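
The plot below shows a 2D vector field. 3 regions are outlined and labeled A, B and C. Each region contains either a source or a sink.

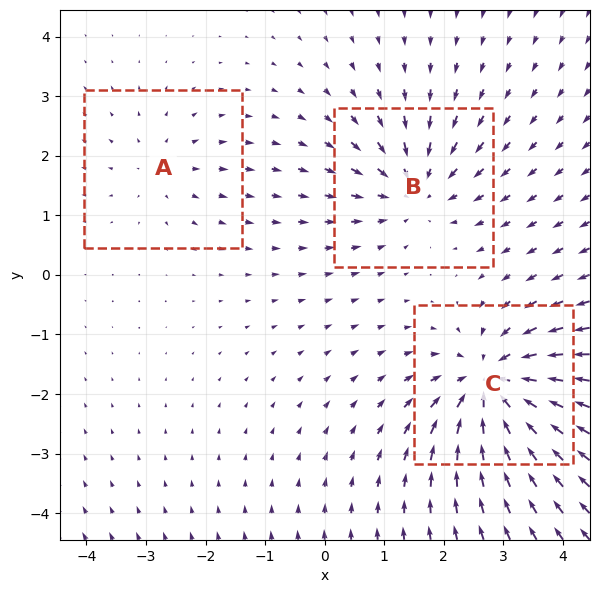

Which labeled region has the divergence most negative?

Divergence at each region's feature centre — A: about +2, B: about -4, C: about -6. Region C is most negative.

C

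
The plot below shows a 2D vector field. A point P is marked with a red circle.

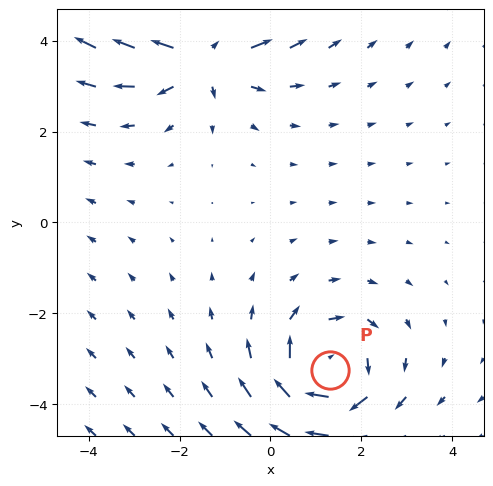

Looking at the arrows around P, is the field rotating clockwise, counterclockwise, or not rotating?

clockwise

Near P at (1.3, -3.3) the arrows circulate clockwise. The curl (z-component) there is about -3; negative curl means clockwise rotation.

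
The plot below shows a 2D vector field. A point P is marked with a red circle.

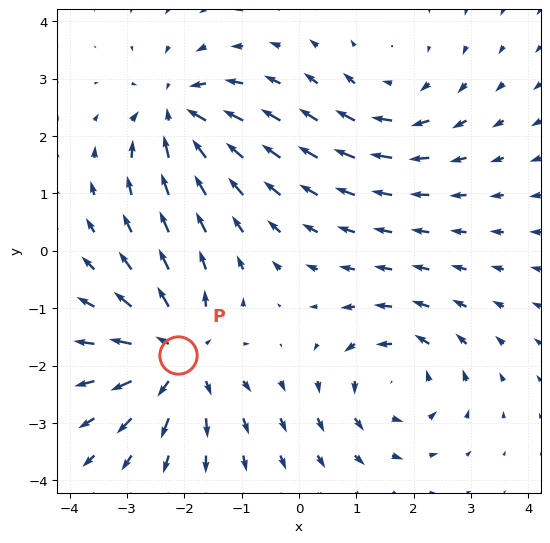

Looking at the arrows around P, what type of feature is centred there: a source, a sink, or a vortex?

At P (-2.1, -1.8) the arrows spread outward. Divergence about +5, curl ≈0 — positive divergence with near-zero curl is a source.

source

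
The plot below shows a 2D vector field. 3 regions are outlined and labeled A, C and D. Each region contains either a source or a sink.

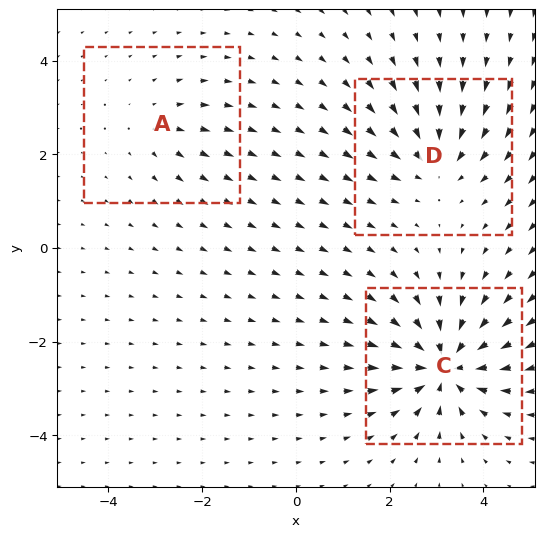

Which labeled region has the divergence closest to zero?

A

Divergence at each region's feature centre — A: about +2, C: about -6, D: about -4. Region A is closest to zero.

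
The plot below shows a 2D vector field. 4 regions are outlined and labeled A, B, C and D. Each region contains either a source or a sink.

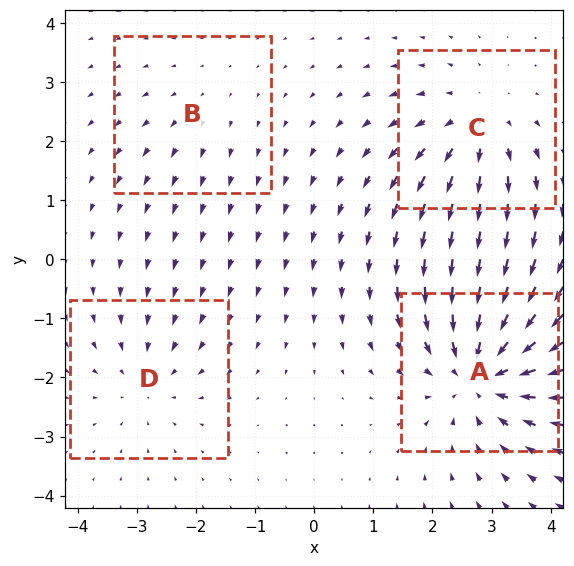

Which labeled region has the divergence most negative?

A

Divergence at each region's feature centre — A: about -6, B: about +2, C: about +4, D: about -3. Region A is most negative.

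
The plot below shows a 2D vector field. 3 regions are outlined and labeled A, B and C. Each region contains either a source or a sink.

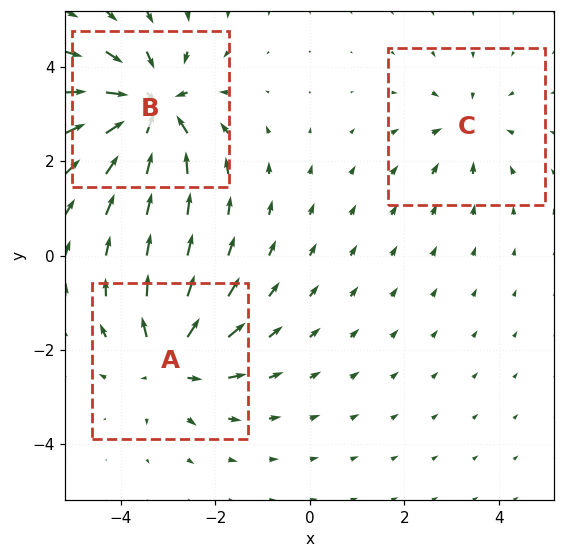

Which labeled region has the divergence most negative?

Divergence at each region's feature centre — A: about +4, B: about -6, C: about -2. Region B is most negative.

B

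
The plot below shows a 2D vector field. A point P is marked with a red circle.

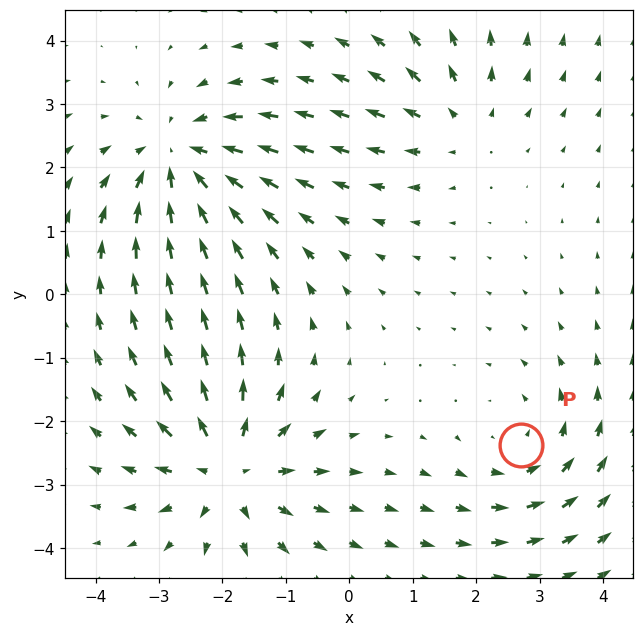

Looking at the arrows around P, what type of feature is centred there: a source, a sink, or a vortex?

vortex

At P (2.7, -2.4) the arrows circulate counterclockwise. Divergence ≈0, curl about +3 — near-zero divergence with nonzero curl is a vortex.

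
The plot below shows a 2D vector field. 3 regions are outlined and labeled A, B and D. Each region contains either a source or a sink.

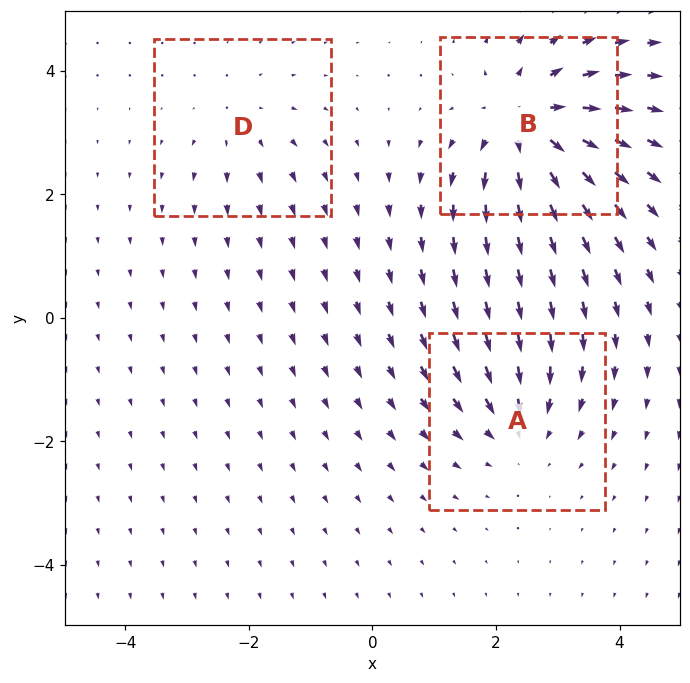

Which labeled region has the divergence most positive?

B

Divergence at each region's feature centre — A: about -3, B: about +5, D: about +2. Region B is most positive.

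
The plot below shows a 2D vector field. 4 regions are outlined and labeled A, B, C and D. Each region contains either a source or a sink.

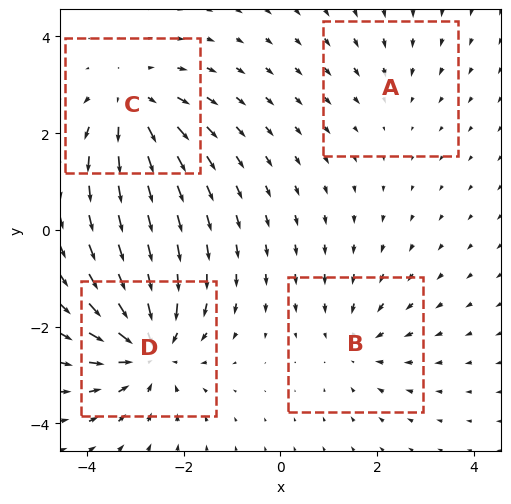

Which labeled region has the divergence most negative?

D

Divergence at each region's feature centre — A: about -2, B: about -3, C: about +4, D: about -6. Region D is most negative.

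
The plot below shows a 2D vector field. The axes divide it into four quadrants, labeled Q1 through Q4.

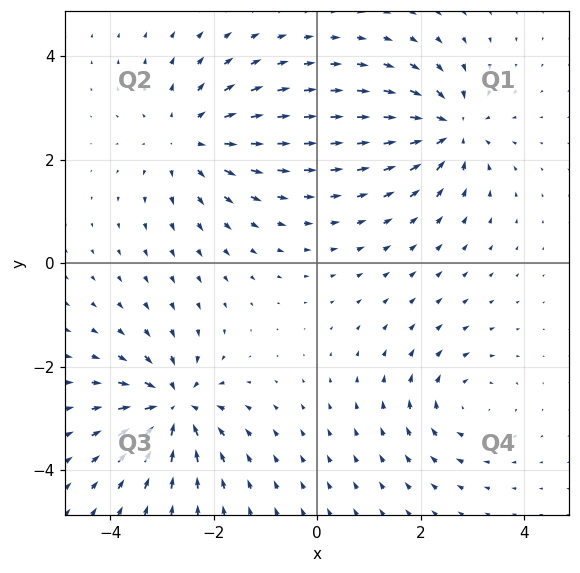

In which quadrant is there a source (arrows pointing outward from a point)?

Q2

The source sits at approximately (-2.5, 2.4), which lies in quadrant Q2. The divergence there is about +4, positive as expected for a source.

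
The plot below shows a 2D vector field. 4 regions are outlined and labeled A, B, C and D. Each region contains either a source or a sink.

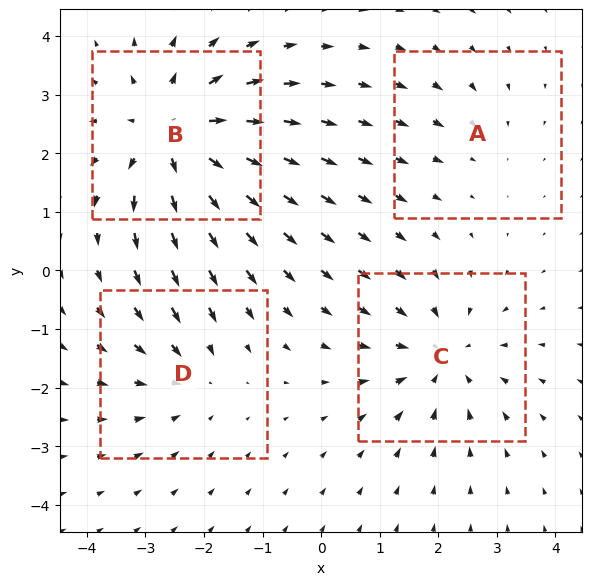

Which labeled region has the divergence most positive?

B

Divergence at each region's feature centre — A: about -2, B: about +6, C: about -4, D: about -3. Region B is most positive.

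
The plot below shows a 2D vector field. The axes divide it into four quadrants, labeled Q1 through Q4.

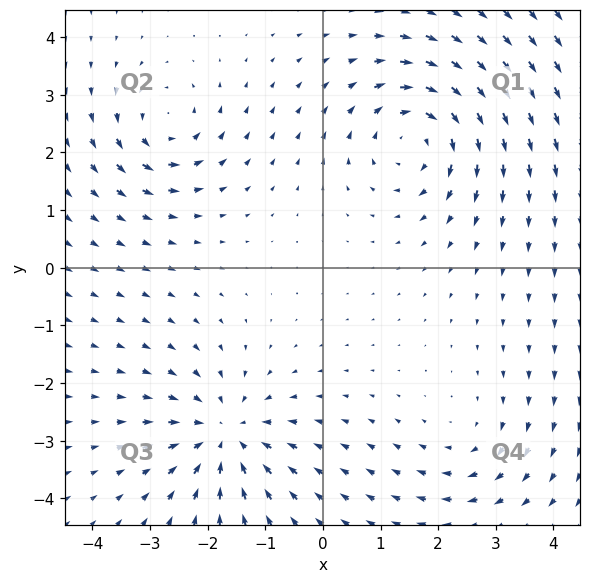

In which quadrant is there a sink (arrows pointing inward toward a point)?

Q3

The sink sits at approximately (-1.7, -2.9), which lies in quadrant Q3. The divergence there is about -5, negative as expected for a sink.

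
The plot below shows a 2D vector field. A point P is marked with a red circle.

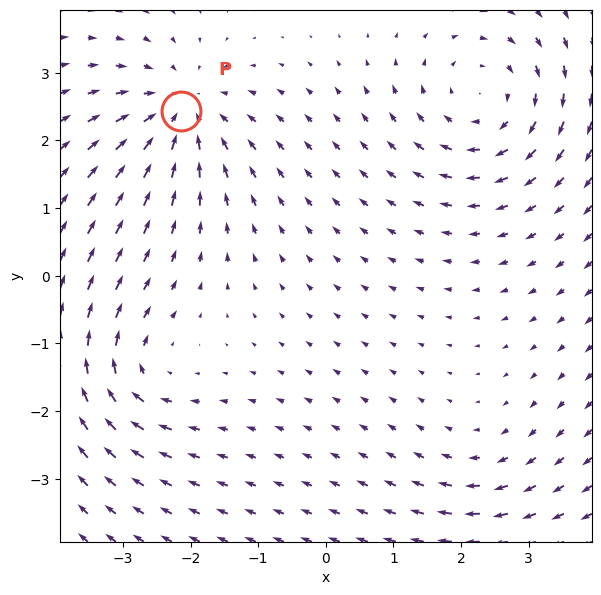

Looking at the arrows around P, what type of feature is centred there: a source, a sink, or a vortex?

At P (-2.1, 2.4) the arrows converge inward. Divergence about -5, curl ≈0 — negative divergence with near-zero curl is a sink.

sink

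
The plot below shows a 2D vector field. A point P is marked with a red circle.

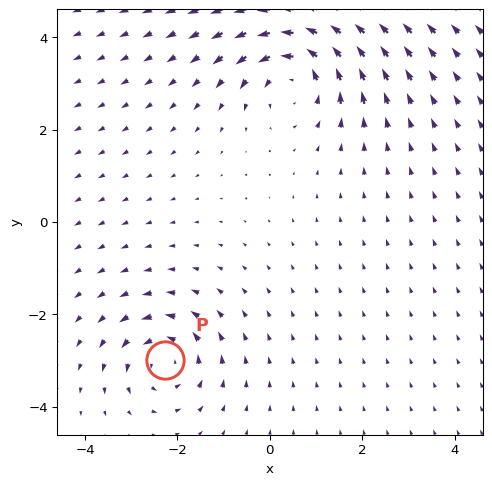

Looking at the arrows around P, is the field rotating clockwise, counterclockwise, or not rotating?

counterclockwise

Near P at (-2.3, -3.0) the arrows circulate counterclockwise. The curl (z-component) there is about +4; positive curl means counterclockwise rotation.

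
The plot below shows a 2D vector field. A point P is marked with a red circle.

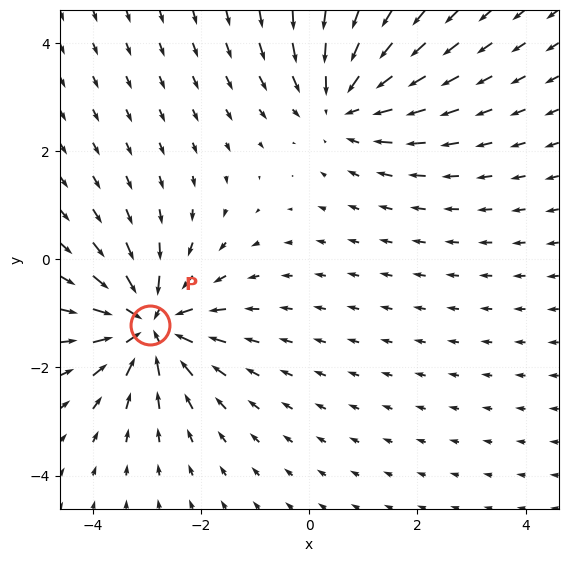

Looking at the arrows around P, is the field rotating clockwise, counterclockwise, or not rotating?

not rotating

Near P at (-2.9, -1.2) the arrows show no circulation. The curl there is ≈0.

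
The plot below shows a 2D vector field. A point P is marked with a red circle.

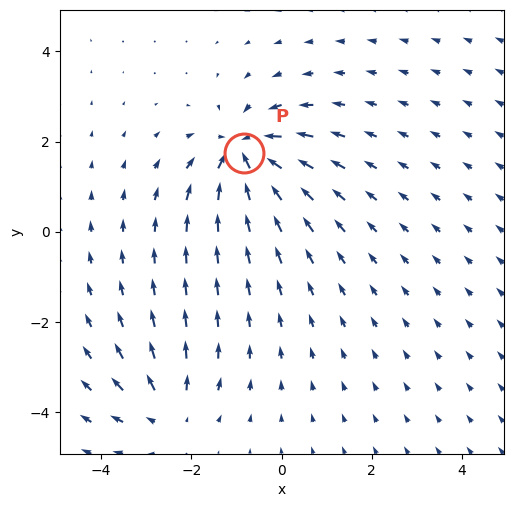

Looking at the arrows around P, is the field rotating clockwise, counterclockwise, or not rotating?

Near P at (-0.8, 1.7) the arrows show no circulation. The curl there is ≈0.

not rotating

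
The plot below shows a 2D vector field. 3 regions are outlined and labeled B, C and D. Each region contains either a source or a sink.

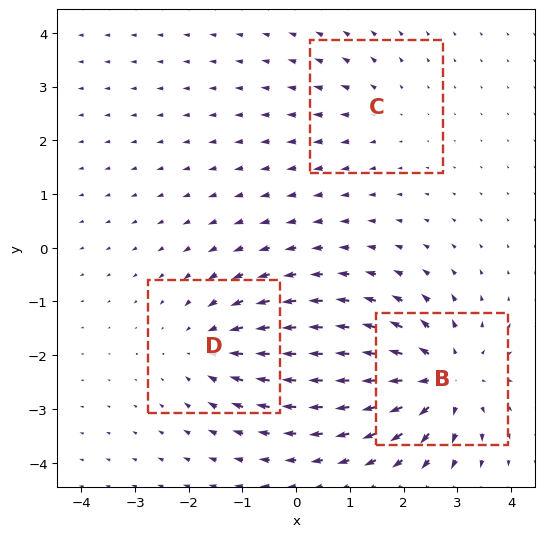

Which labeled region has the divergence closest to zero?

Divergence at each region's feature centre — B: about +5, C: about +2, D: about -3. Region C is closest to zero.

C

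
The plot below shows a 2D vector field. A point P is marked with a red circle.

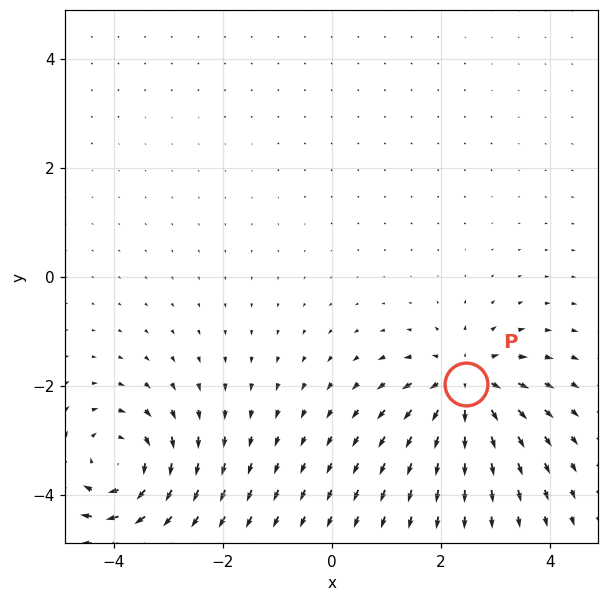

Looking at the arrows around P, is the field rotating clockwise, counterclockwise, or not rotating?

not rotating

Near P at (2.5, -2.0) the arrows show no circulation. The curl there is ≈0.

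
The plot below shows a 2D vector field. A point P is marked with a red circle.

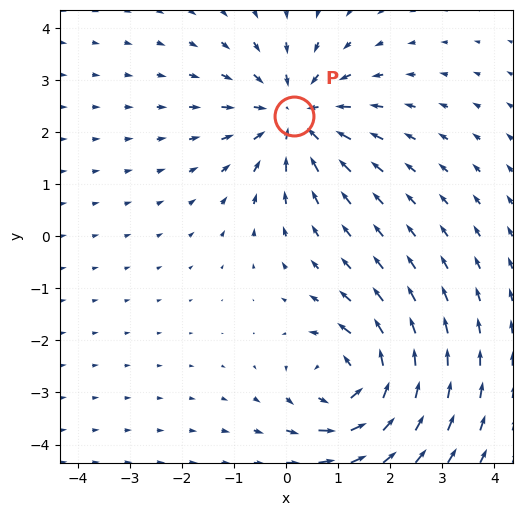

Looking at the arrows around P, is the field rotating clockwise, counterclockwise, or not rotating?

not rotating

Near P at (0.1, 2.3) the arrows show no circulation. The curl there is ≈0.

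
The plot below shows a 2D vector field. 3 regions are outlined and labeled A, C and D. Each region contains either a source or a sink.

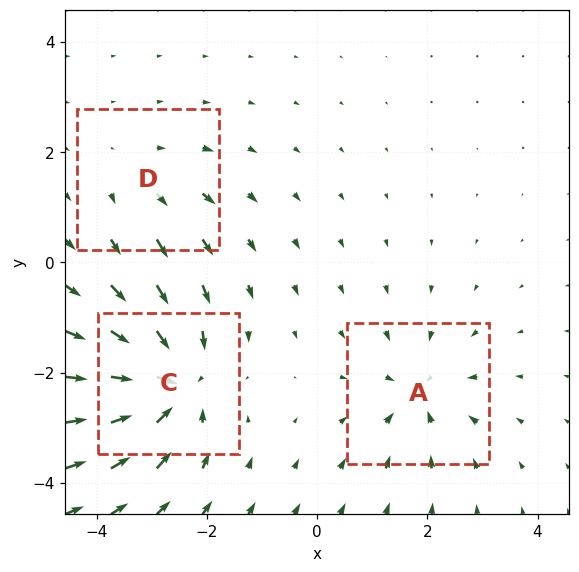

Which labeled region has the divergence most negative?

C

Divergence at each region's feature centre — A: about -4, C: about -6, D: about +2. Region C is most negative.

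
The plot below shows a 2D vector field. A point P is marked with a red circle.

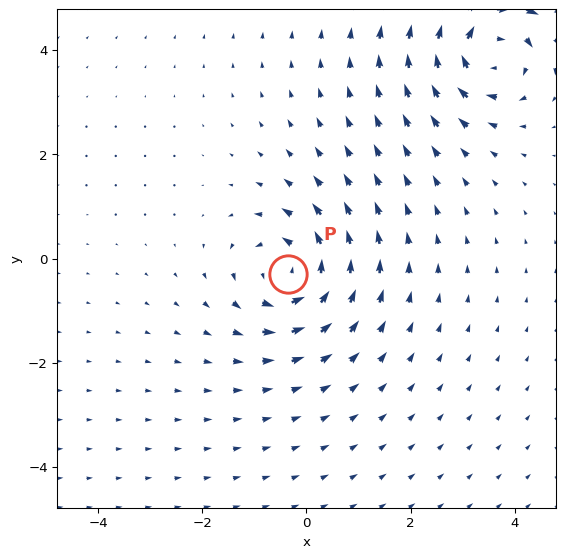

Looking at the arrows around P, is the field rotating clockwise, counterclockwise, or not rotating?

counterclockwise

Near P at (-0.4, -0.3) the arrows circulate counterclockwise. The curl (z-component) there is about +6; positive curl means counterclockwise rotation.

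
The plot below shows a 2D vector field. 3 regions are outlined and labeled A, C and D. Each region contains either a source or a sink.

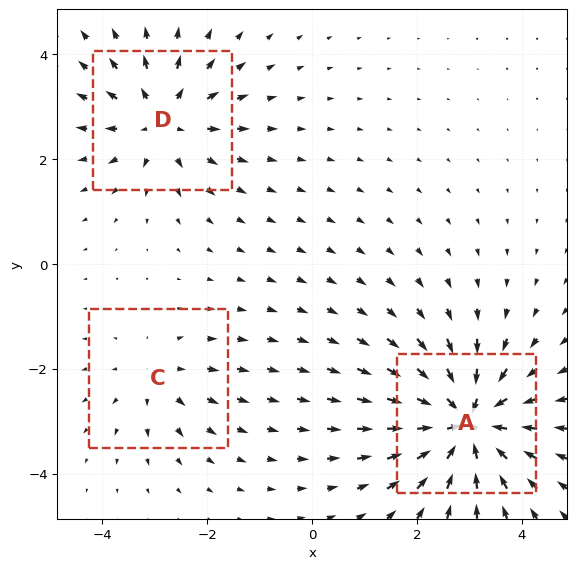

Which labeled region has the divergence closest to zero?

C

Divergence at each region's feature centre — A: about -6, C: about +2, D: about +4. Region C is closest to zero.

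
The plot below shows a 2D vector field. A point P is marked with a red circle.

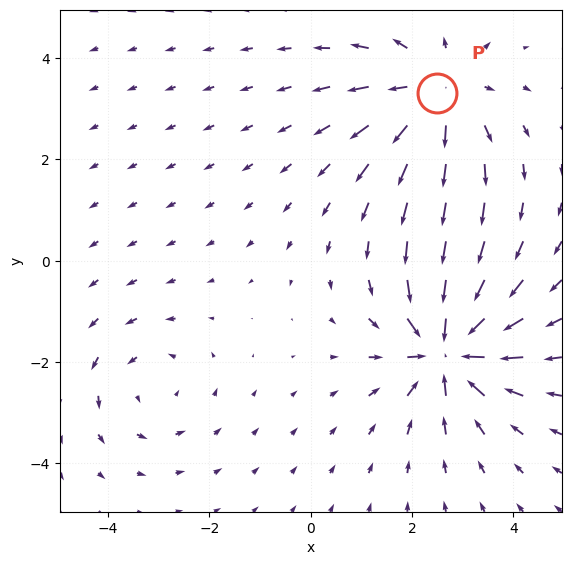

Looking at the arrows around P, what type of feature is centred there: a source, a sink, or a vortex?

source

At P (2.5, 3.3) the arrows spread outward. Divergence about +4, curl ≈0 — positive divergence with near-zero curl is a source.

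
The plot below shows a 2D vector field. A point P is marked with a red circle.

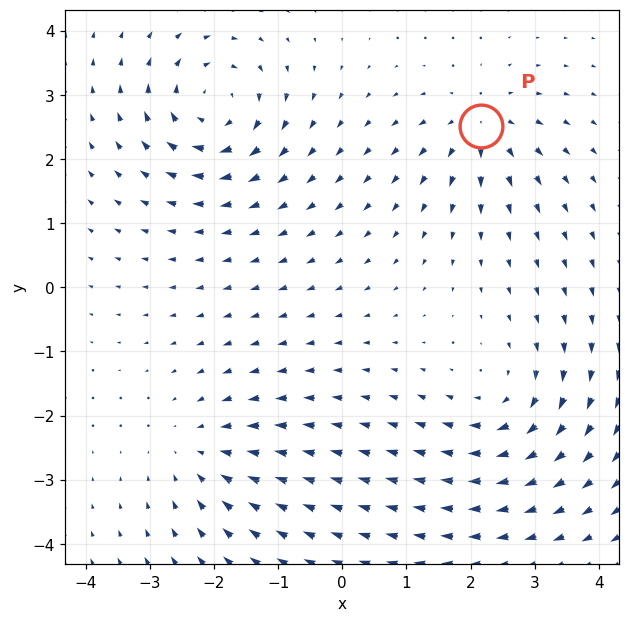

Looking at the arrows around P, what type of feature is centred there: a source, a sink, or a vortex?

At P (2.2, 2.5) the arrows spread outward. Divergence about +4, curl ≈0 — positive divergence with near-zero curl is a source.

source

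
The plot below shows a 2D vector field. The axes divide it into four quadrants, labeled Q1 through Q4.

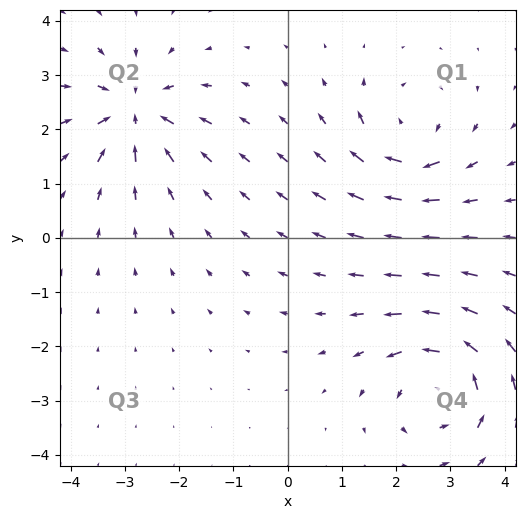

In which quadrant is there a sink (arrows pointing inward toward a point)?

Q2

The sink sits at approximately (-2.8, 2.3), which lies in quadrant Q2. The divergence there is about -6, negative as expected for a sink.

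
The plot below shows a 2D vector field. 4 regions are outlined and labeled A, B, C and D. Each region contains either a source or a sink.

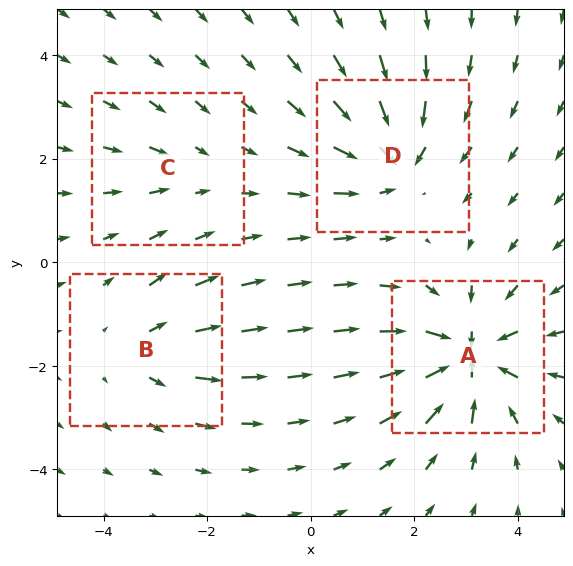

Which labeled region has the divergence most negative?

A

Divergence at each region's feature centre — A: about -8, B: about +4, C: about -2, D: about -6. Region A is most negative.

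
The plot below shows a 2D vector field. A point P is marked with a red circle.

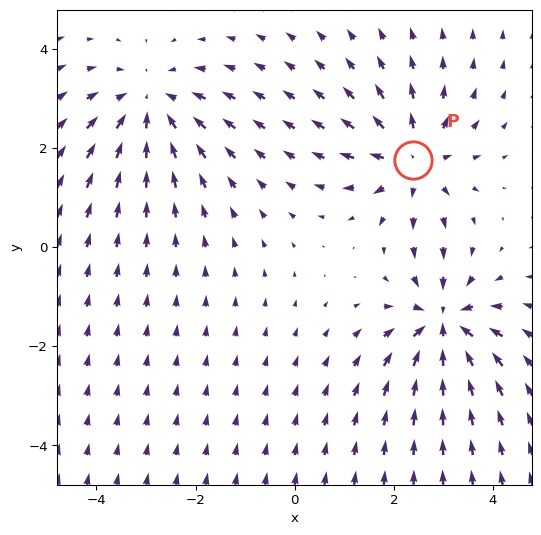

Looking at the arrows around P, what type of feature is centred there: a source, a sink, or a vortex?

At P (2.4, 1.8) the arrows spread outward. Divergence about +4, curl ≈0 — positive divergence with near-zero curl is a source.

source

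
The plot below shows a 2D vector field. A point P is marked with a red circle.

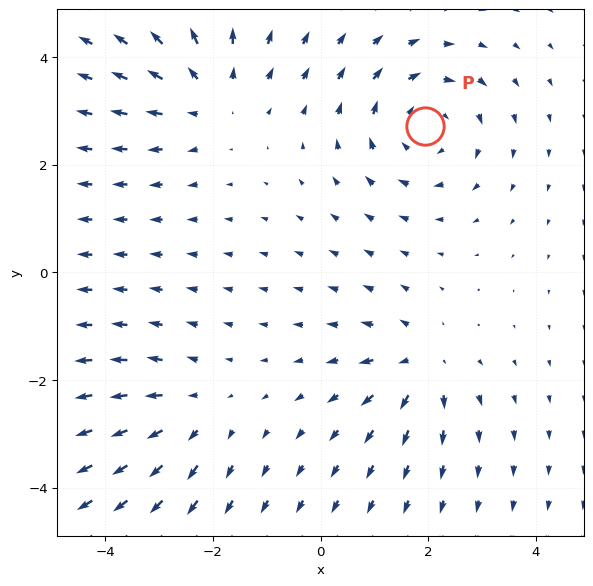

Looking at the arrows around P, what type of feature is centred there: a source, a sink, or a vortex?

vortex

At P (1.9, 2.7) the arrows circulate clockwise. Divergence ≈0, curl about -4 — near-zero divergence with nonzero curl is a vortex.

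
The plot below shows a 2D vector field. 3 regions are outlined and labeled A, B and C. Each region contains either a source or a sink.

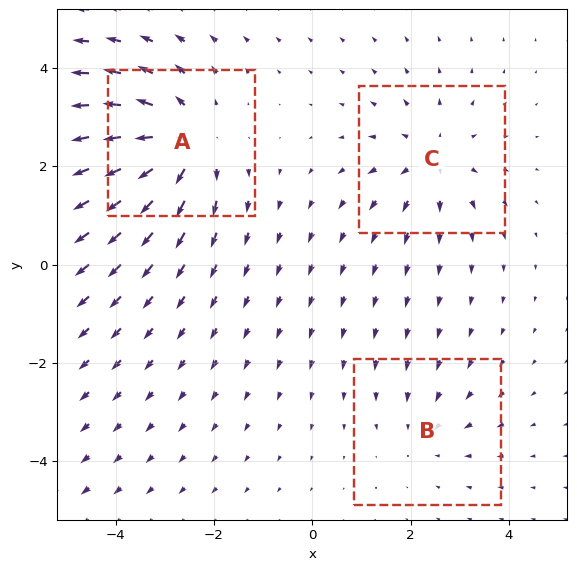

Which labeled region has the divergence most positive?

Divergence at each region's feature centre — A: about +5, B: about -2, C: about +3. Region A is most positive.

A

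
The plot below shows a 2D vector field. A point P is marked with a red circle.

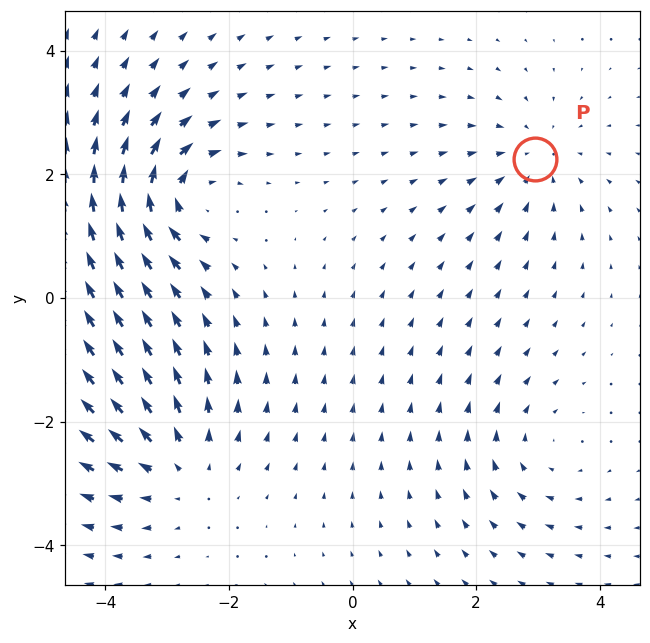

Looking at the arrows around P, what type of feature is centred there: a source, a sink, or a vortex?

sink

At P (2.9, 2.3) the arrows converge inward. Divergence about -3, curl ≈0 — negative divergence with near-zero curl is a sink.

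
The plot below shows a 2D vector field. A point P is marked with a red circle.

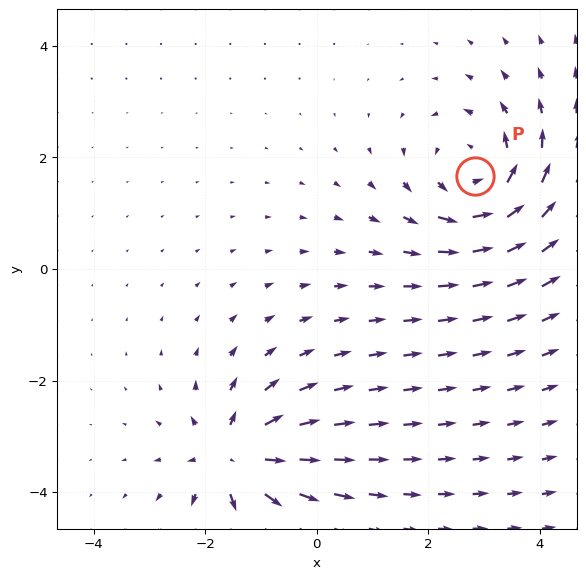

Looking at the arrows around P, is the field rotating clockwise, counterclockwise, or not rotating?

counterclockwise

Near P at (2.8, 1.7) the arrows circulate counterclockwise. The curl (z-component) there is about +3; positive curl means counterclockwise rotation.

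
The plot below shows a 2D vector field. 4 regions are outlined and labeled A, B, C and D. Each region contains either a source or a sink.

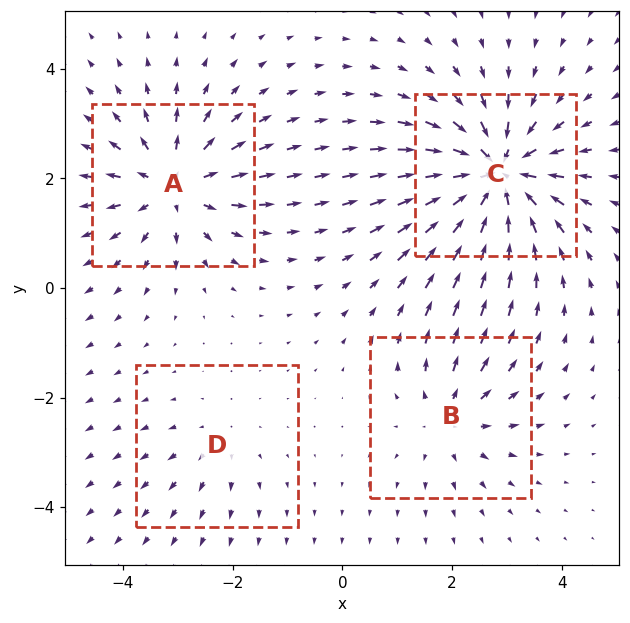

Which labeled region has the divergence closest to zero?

Divergence at each region's feature centre — A: about +6, B: about +4, C: about -8, D: about +2. Region D is closest to zero.

D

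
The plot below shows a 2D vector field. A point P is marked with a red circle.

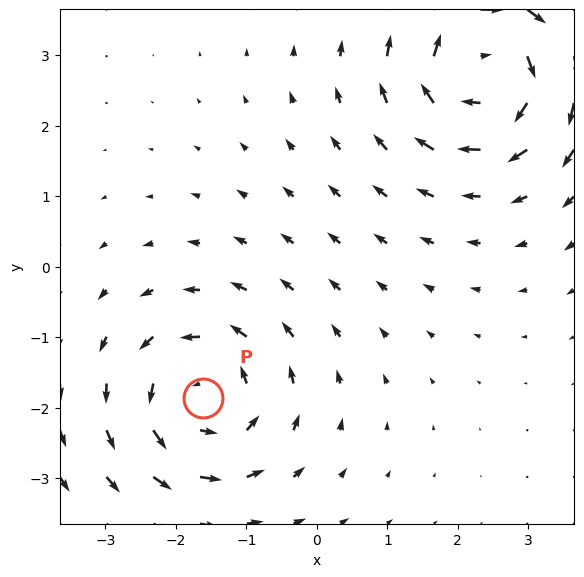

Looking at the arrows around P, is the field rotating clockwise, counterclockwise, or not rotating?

counterclockwise

Near P at (-1.6, -1.9) the arrows circulate counterclockwise. The curl (z-component) there is about +3; positive curl means counterclockwise rotation.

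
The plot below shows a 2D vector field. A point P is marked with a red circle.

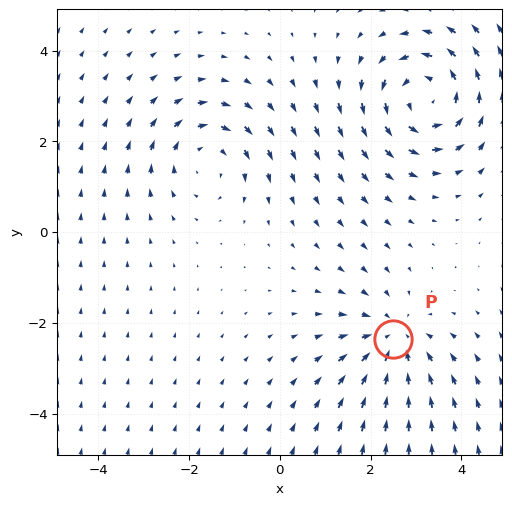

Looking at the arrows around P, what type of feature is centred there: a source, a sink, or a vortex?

At P (2.5, -2.4) the arrows converge inward. Divergence about -4, curl ≈0 — negative divergence with near-zero curl is a sink.

sink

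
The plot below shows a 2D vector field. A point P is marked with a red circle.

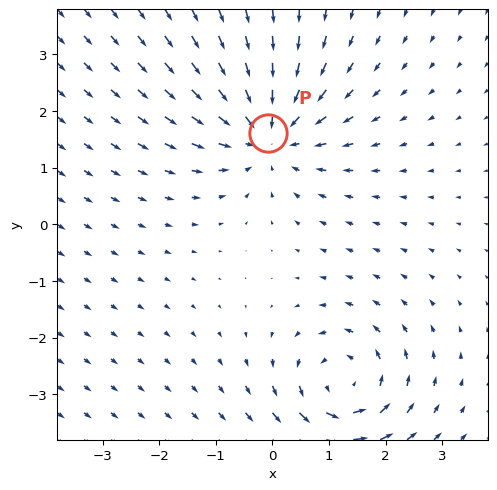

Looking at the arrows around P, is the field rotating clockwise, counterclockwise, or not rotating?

not rotating

Near P at (-0.1, 1.6) the arrows show no circulation. The curl there is ≈0.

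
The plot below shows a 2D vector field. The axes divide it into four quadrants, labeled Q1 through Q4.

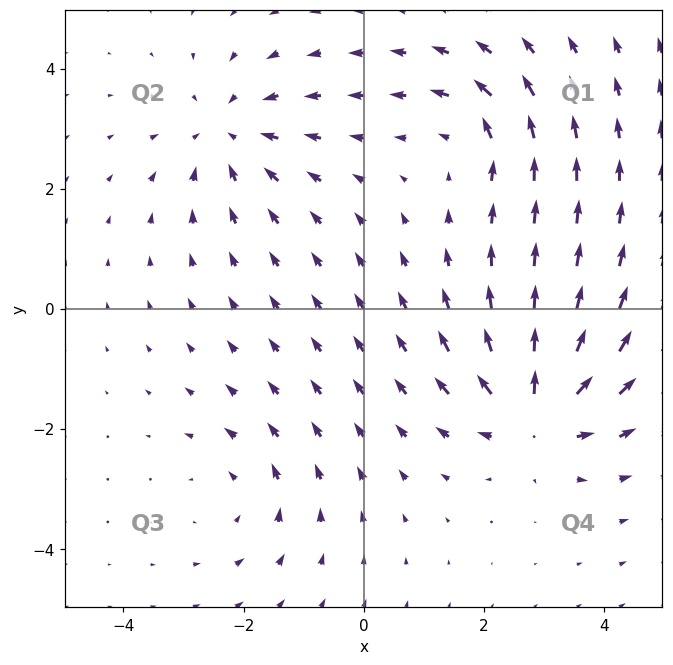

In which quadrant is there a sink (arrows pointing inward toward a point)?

The sink sits at approximately (-2.3, 2.9), which lies in quadrant Q2. The divergence there is about -4, negative as expected for a sink.

Q2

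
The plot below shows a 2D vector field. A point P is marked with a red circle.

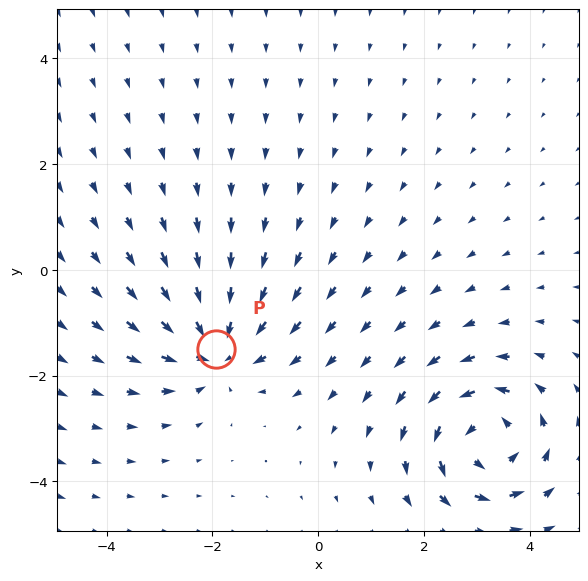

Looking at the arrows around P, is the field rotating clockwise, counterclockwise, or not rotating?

Near P at (-1.9, -1.5) the arrows show no circulation. The curl there is ≈0.

not rotating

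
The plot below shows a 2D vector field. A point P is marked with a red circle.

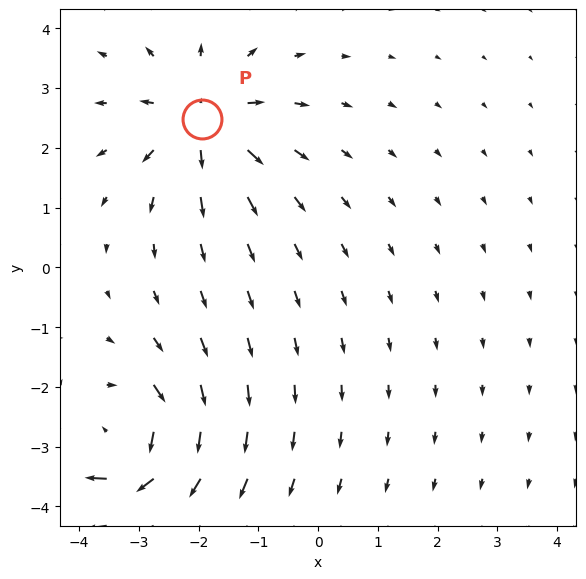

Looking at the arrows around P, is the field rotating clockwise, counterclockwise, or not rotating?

not rotating

Near P at (-1.9, 2.5) the arrows show no circulation. The curl there is ≈0.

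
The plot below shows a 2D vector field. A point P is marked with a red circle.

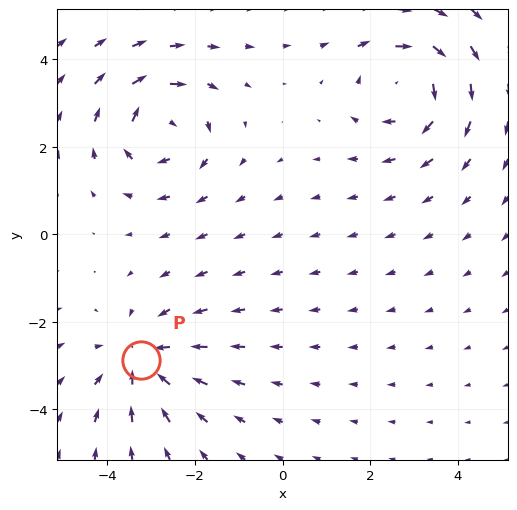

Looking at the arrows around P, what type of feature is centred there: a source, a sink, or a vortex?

At P (-3.2, -2.9) the arrows converge inward. Divergence about -4, curl ≈0 — negative divergence with near-zero curl is a sink.

sink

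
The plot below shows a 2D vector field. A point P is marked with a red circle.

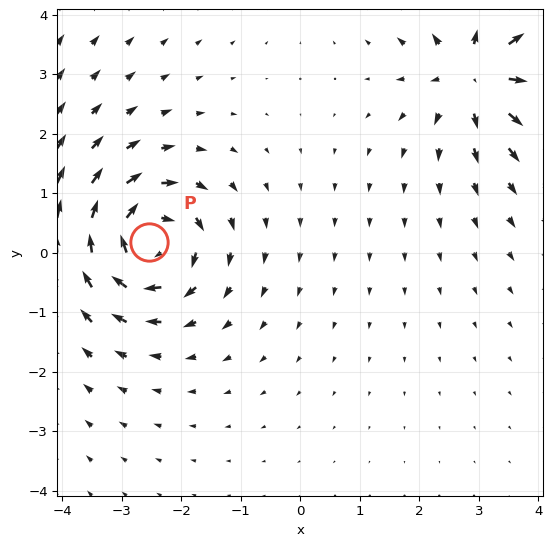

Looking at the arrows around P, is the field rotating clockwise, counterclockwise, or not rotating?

clockwise

Near P at (-2.5, 0.2) the arrows circulate clockwise. The curl (z-component) there is about -6; negative curl means clockwise rotation.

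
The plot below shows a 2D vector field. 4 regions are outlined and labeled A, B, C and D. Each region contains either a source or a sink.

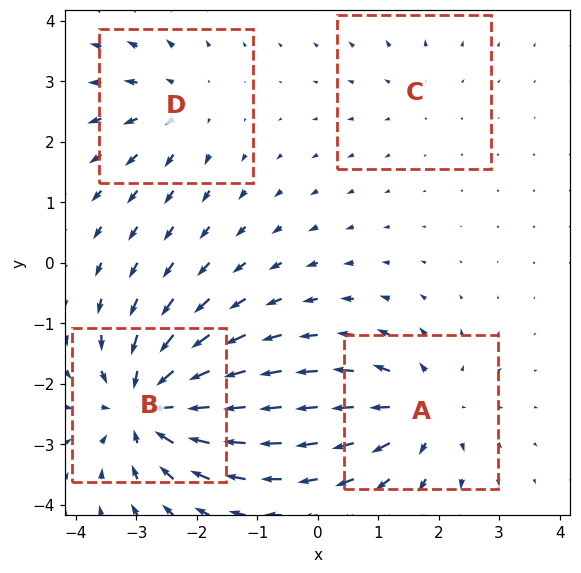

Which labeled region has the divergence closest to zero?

Divergence at each region's feature centre — A: about +5, B: about -7, C: about +2, D: about +3. Region C is closest to zero.

C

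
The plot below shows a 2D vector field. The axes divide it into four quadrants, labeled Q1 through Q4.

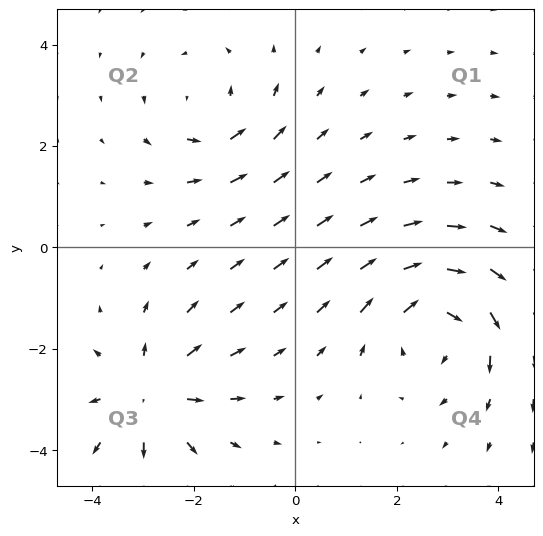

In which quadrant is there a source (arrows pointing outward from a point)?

Q3

The source sits at approximately (-2.9, -2.9), which lies in quadrant Q3. The divergence there is about +4, positive as expected for a source.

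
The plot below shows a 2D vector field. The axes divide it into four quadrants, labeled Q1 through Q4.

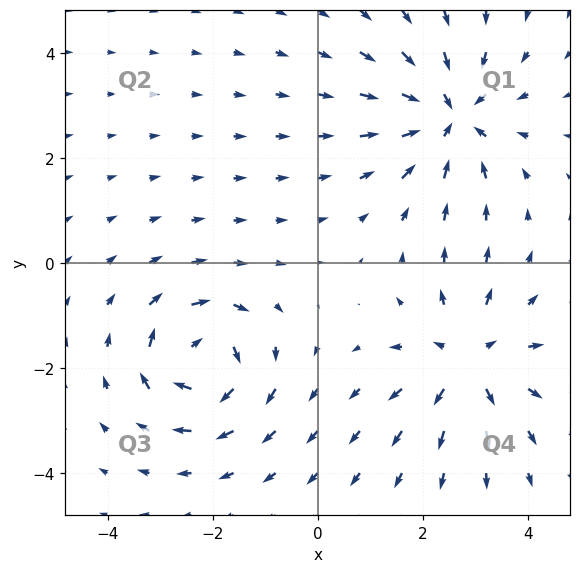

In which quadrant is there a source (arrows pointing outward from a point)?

Q4

The source sits at approximately (2.9, -1.9), which lies in quadrant Q4. The divergence there is about +4, positive as expected for a source.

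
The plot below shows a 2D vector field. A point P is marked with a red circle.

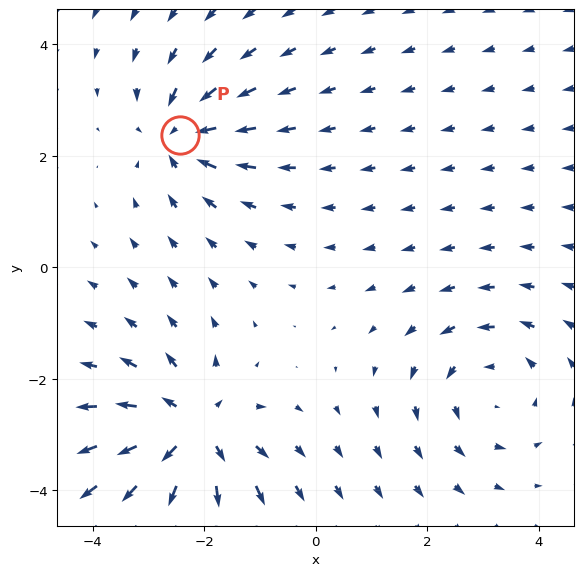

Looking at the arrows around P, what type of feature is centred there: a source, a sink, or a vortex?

sink

At P (-2.4, 2.4) the arrows converge inward. Divergence about -4, curl ≈0 — negative divergence with near-zero curl is a sink.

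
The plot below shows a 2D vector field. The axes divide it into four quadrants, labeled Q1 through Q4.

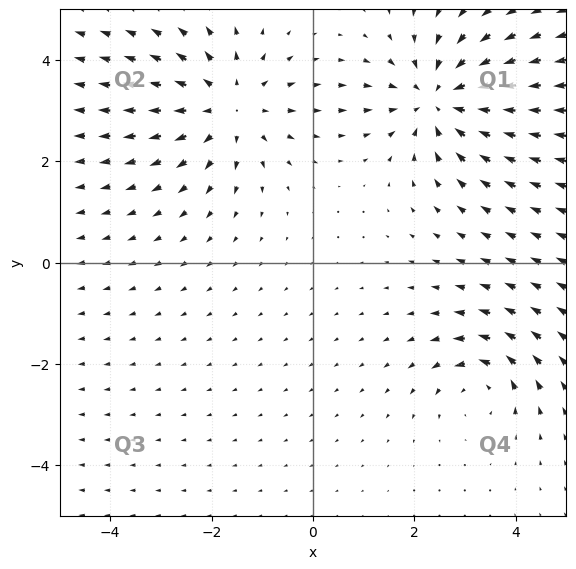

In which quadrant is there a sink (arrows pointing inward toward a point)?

Q1

The sink sits at approximately (2.5, 3.2), which lies in quadrant Q1. The divergence there is about -4, negative as expected for a sink.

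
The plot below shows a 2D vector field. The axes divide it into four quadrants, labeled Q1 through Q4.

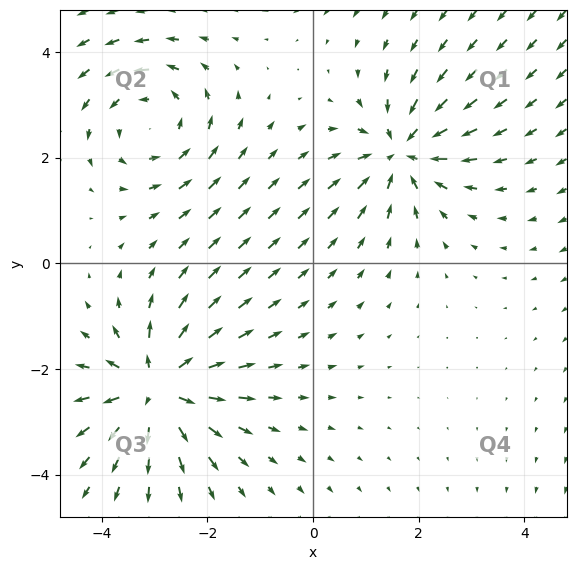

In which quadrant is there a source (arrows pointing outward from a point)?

The source sits at approximately (-3.0, -2.4), which lies in quadrant Q3. The divergence there is about +4, positive as expected for a source.

Q3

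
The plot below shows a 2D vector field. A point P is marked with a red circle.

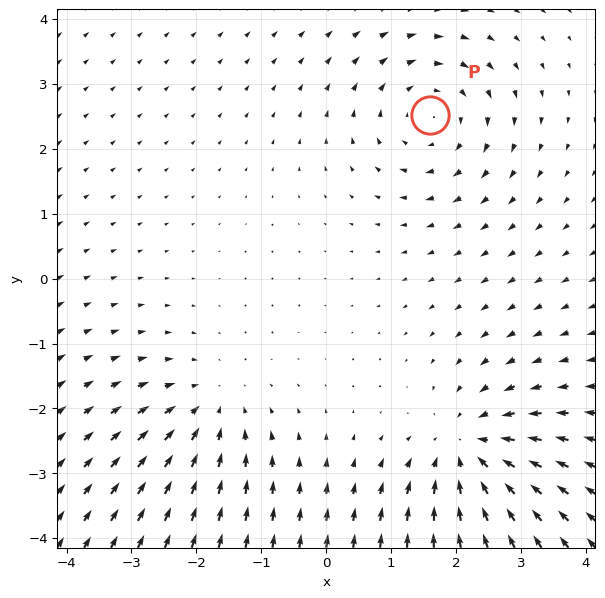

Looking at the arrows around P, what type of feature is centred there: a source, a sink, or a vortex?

At P (1.6, 2.5) the arrows circulate clockwise. Divergence ≈0, curl about -3 — near-zero divergence with nonzero curl is a vortex.

vortex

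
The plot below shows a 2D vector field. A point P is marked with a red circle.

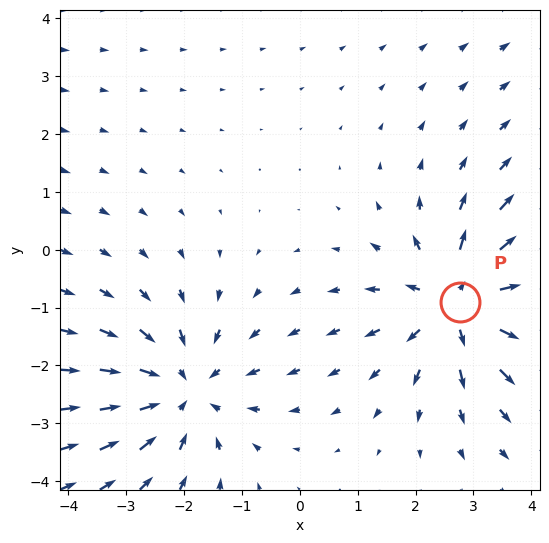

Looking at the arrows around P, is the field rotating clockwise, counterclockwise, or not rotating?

not rotating

Near P at (2.8, -0.9) the arrows show no circulation. The curl there is ≈0.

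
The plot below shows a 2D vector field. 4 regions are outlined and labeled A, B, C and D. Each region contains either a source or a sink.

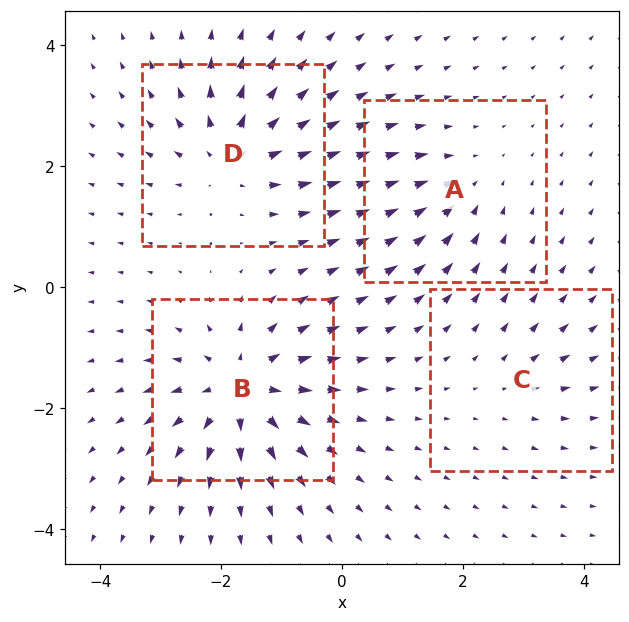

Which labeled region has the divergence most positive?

B

Divergence at each region's feature centre — A: about -4, B: about +8, C: about +2, D: about +6. Region B is most positive.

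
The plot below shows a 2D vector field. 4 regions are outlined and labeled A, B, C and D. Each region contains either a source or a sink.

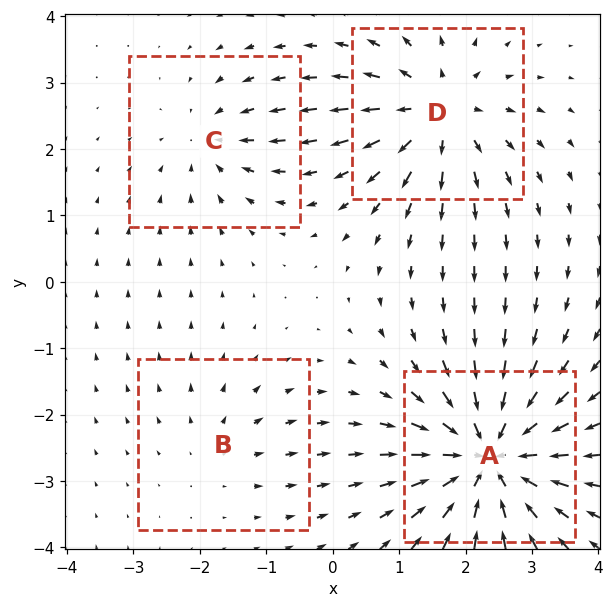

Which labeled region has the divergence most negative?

A

Divergence at each region's feature centre — A: about -8, B: about +2, C: about -4, D: about +6. Region A is most negative.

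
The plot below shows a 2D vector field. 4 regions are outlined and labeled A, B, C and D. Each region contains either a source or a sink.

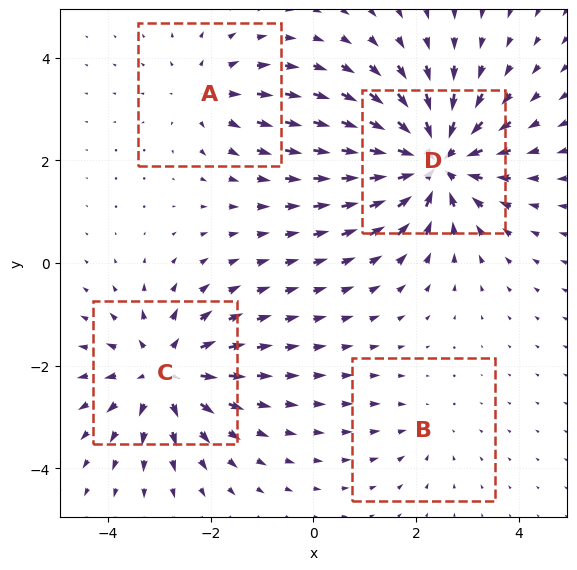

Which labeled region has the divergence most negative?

Divergence at each region's feature centre — A: about +3, B: about -2, C: about +6, D: about -8. Region D is most negative.

D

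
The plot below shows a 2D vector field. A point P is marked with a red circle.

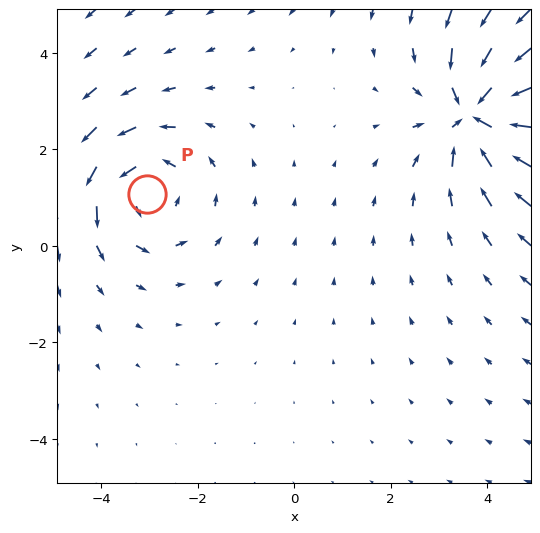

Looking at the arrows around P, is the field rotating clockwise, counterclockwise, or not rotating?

Near P at (-3.0, 1.1) the arrows circulate counterclockwise. The curl (z-component) there is about +3; positive curl means counterclockwise rotation.

counterclockwise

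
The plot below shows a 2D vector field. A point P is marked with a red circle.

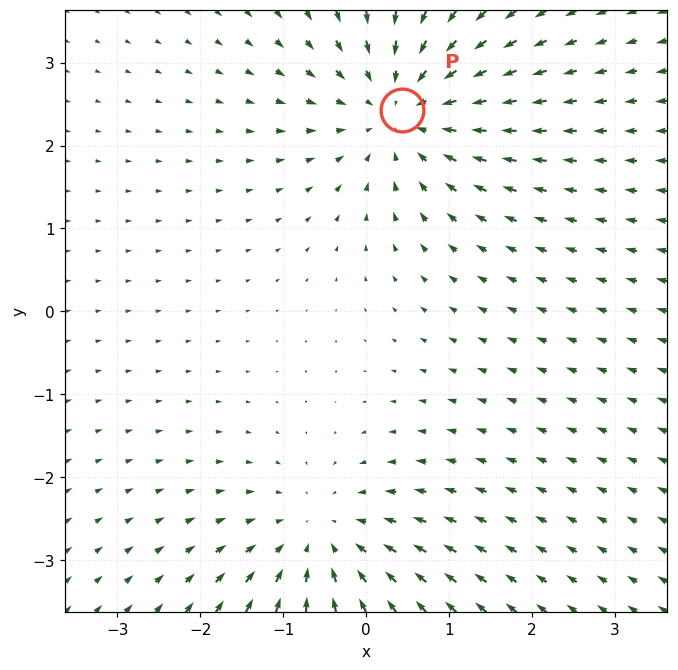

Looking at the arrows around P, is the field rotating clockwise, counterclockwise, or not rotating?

not rotating

Near P at (0.4, 2.4) the arrows show no circulation. The curl there is ≈0.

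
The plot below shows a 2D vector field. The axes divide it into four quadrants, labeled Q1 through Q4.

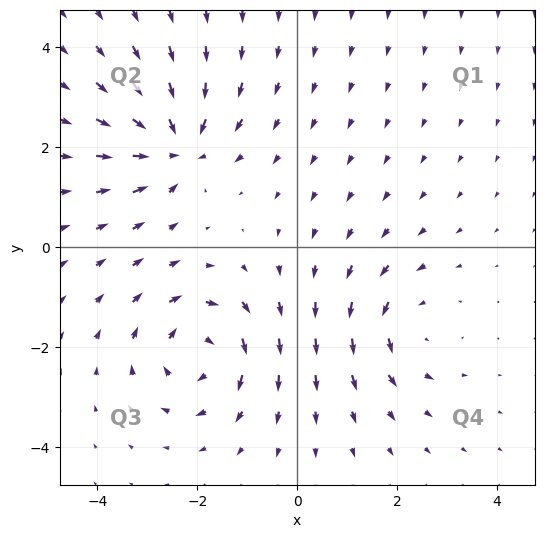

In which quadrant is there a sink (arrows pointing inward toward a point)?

Q2

The sink sits at approximately (-2.4, 2.0), which lies in quadrant Q2. The divergence there is about -6, negative as expected for a sink.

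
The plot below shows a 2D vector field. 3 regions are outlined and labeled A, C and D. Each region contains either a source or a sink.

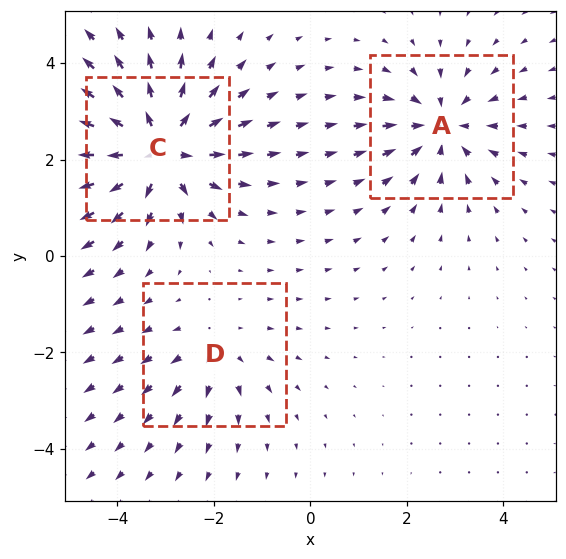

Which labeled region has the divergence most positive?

Divergence at each region's feature centre — A: about -3, C: about +5, D: about +2. Region C is most positive.

C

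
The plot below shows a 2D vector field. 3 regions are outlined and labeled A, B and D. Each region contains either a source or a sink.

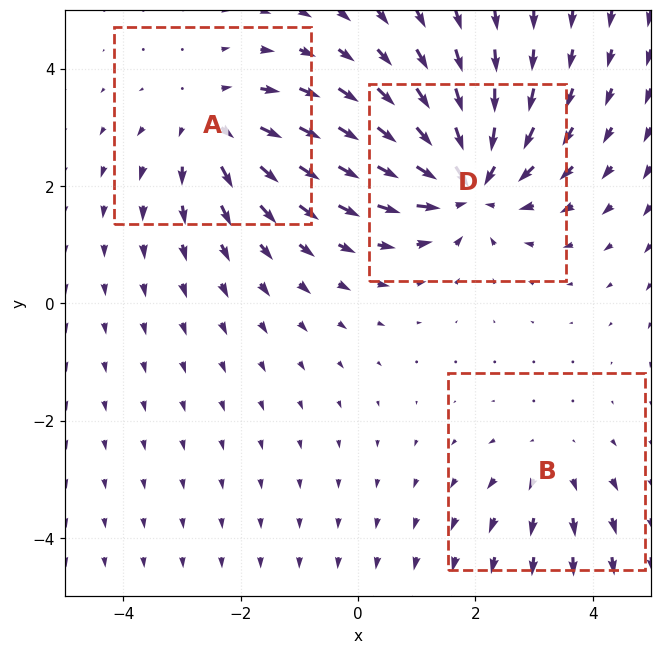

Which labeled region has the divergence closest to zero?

Divergence at each region's feature centre — A: about +3, B: about +2, D: about -5. Region B is closest to zero.

B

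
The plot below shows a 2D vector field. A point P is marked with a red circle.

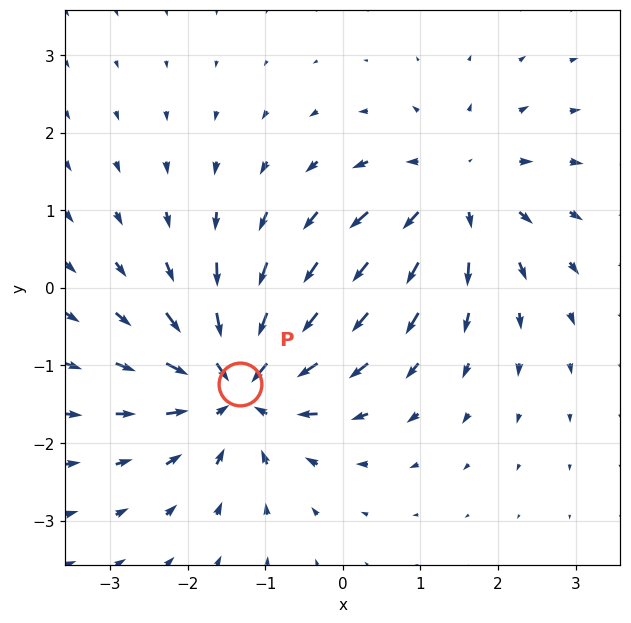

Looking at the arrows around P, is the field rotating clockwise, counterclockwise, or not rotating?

Near P at (-1.3, -1.2) the arrows show no circulation. The curl there is ≈0.

not rotating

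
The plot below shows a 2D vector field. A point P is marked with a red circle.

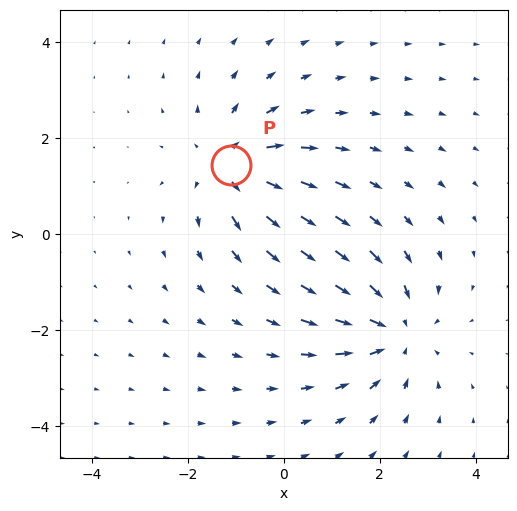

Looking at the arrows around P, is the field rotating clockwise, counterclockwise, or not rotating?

not rotating

Near P at (-1.1, 1.4) the arrows show no circulation. The curl there is ≈0.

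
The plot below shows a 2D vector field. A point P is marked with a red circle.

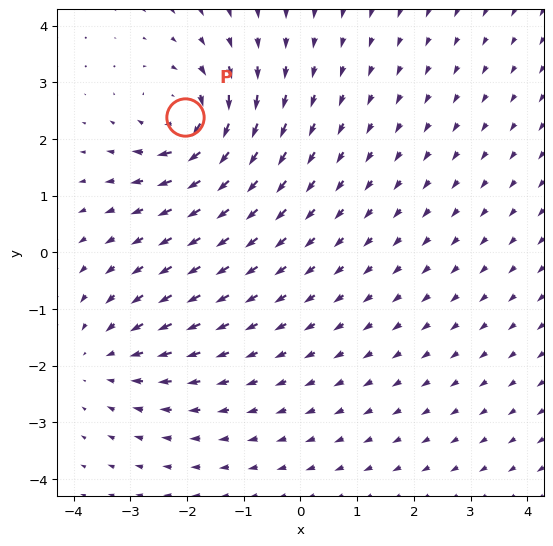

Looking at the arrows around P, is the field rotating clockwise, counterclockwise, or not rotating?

clockwise

Near P at (-2.0, 2.4) the arrows circulate clockwise. The curl (z-component) there is about -5; negative curl means clockwise rotation.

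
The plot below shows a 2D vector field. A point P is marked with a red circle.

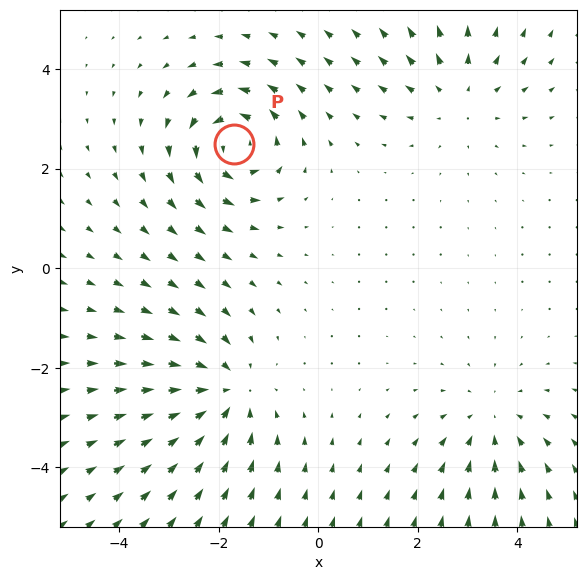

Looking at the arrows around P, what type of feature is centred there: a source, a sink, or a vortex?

At P (-1.7, 2.5) the arrows circulate counterclockwise. Divergence ≈0, curl about +6 — near-zero divergence with nonzero curl is a vortex.

vortex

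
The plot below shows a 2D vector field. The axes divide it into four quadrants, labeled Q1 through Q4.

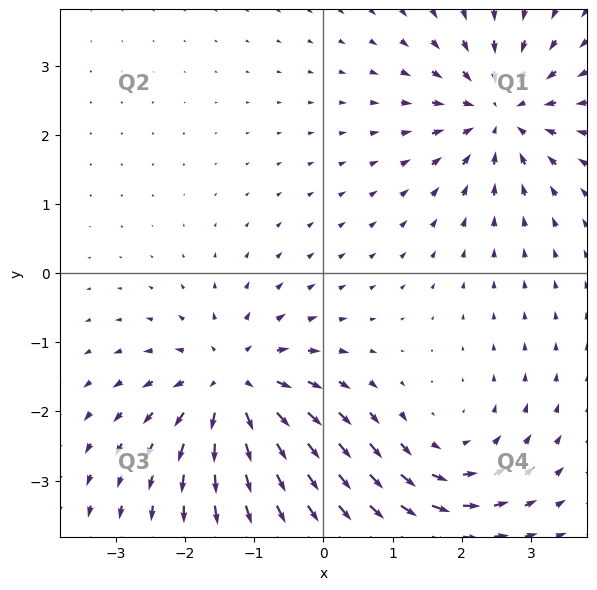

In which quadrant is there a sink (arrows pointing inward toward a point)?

The sink sits at approximately (2.6, 2.3), which lies in quadrant Q1. The divergence there is about -5, negative as expected for a sink.

Q1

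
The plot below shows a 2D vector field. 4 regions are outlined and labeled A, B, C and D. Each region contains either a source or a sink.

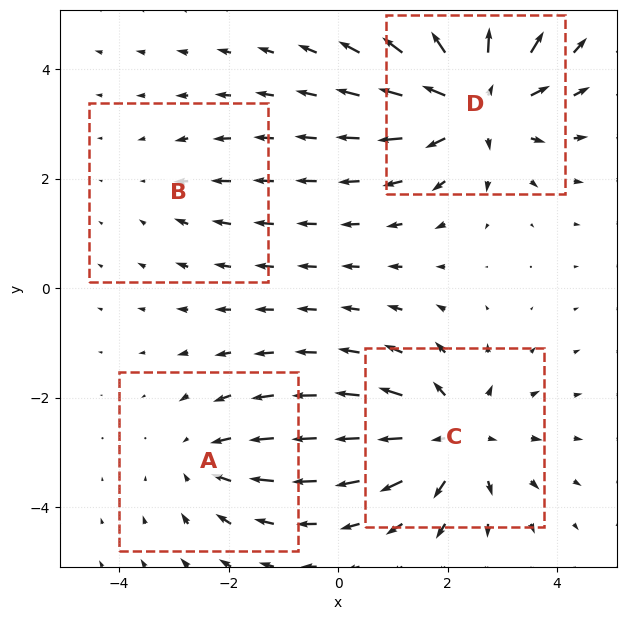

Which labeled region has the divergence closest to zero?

Divergence at each region's feature centre — A: about -3, B: about -2, C: about +5, D: about +6. Region B is closest to zero.

B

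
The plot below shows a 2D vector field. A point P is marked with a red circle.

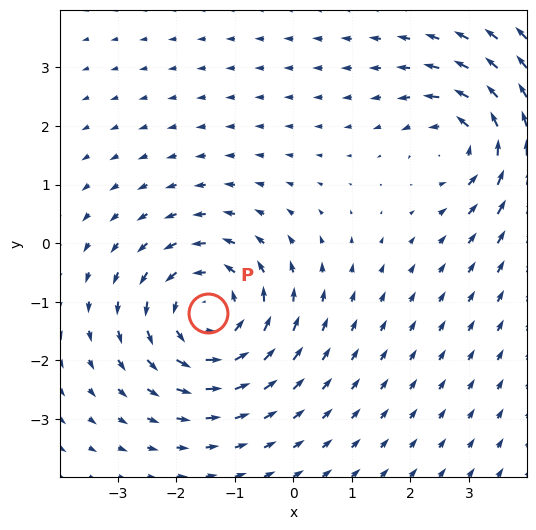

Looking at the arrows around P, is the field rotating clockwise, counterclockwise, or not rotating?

Near P at (-1.5, -1.2) the arrows circulate counterclockwise. The curl (z-component) there is about +4; positive curl means counterclockwise rotation.

counterclockwise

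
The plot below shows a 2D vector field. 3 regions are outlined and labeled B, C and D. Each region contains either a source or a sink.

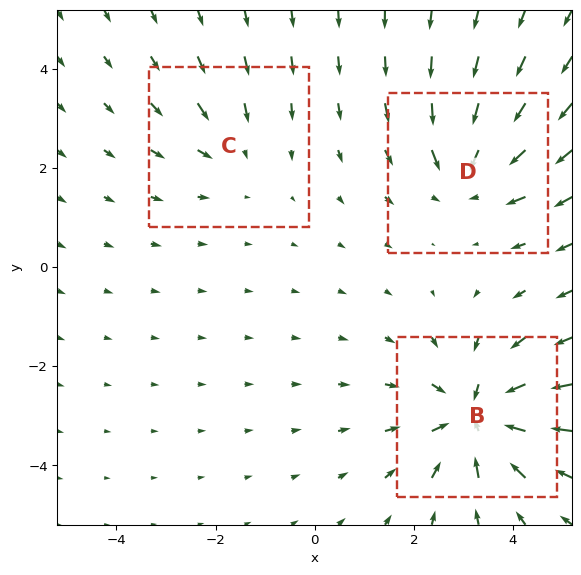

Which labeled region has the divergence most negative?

Divergence at each region's feature centre — B: about -5, C: about -2, D: about -3. Region B is most negative.

B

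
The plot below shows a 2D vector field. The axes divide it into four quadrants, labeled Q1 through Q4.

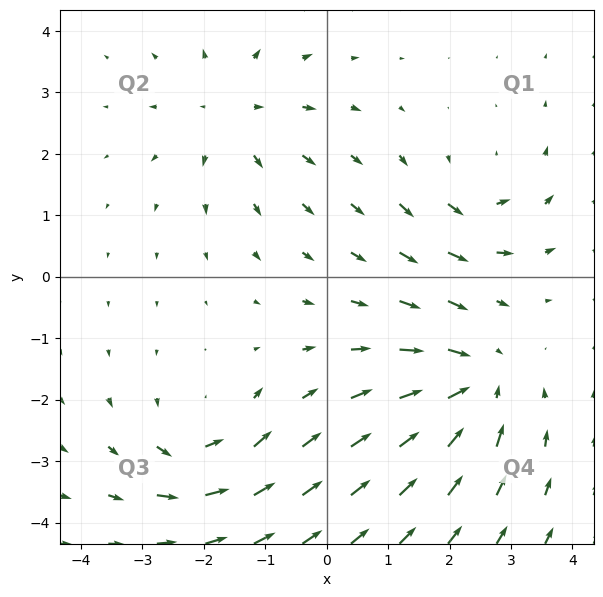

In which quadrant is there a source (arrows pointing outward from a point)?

The source sits at approximately (-1.5, 2.7), which lies in quadrant Q2. The divergence there is about +4, positive as expected for a source.

Q2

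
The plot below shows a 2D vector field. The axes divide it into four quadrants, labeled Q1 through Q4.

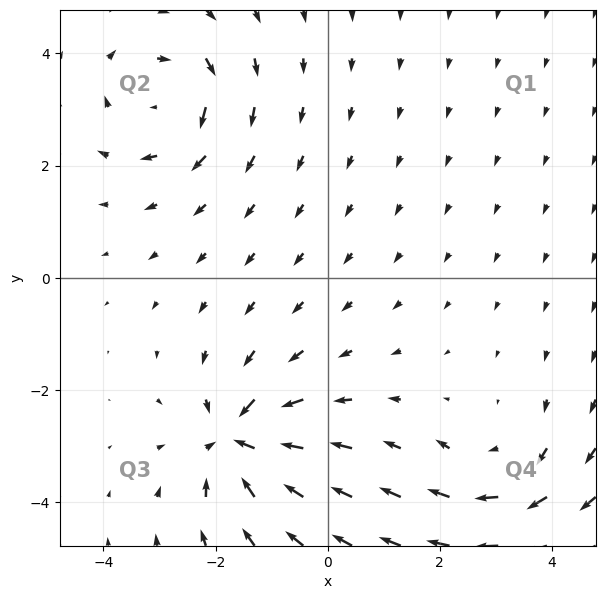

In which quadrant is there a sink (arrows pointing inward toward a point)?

Q3

The sink sits at approximately (-1.6, -2.9), which lies in quadrant Q3. The divergence there is about -7, negative as expected for a sink.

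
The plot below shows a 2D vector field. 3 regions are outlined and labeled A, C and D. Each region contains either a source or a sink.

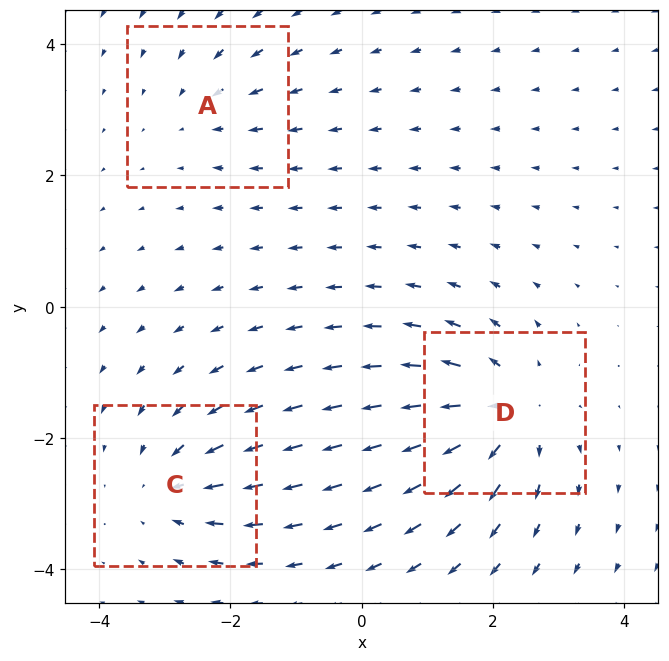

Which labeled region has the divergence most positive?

D

Divergence at each region's feature centre — A: about -2, C: about -3, D: about +5. Region D is most positive.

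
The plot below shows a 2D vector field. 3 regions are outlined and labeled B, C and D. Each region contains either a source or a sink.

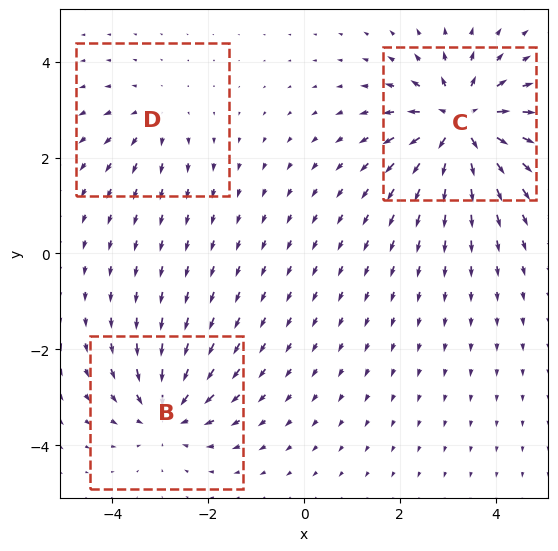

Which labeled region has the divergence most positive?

Divergence at each region's feature centre — B: about -4, C: about +6, D: about +2. Region C is most positive.

C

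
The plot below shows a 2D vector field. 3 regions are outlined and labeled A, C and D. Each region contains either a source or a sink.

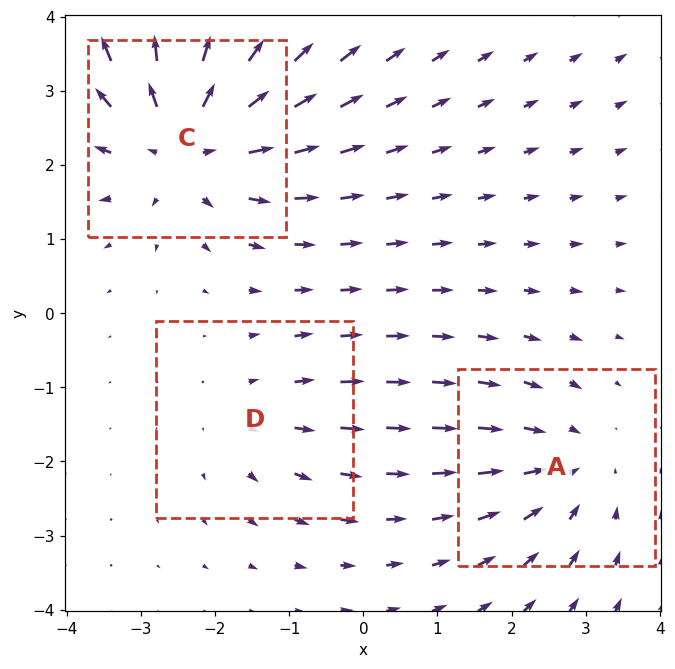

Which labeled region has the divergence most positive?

Divergence at each region's feature centre — A: about -3, C: about +5, D: about +2. Region C is most positive.

C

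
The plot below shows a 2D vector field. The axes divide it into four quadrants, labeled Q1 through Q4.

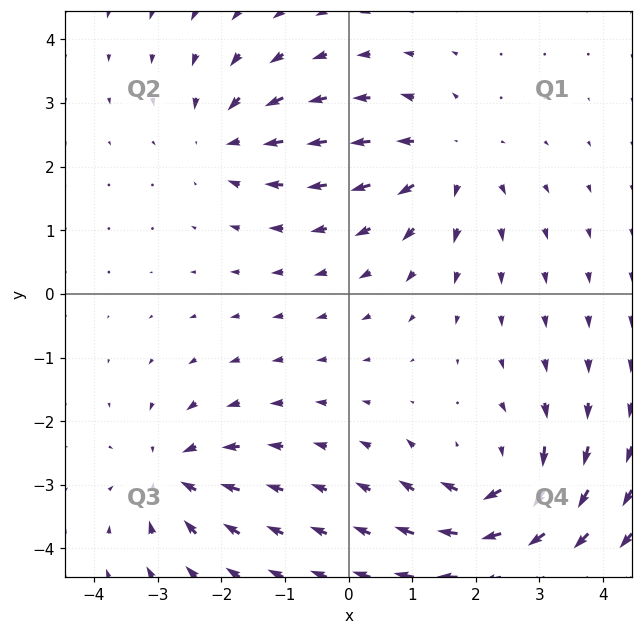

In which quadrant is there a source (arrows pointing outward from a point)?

Q1

The source sits at approximately (1.6, 2.1), which lies in quadrant Q1. The divergence there is about +4, positive as expected for a source.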